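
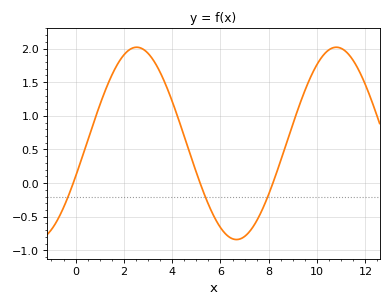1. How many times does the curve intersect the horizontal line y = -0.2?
3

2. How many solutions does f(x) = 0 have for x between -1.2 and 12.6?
3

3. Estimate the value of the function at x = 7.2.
-0.7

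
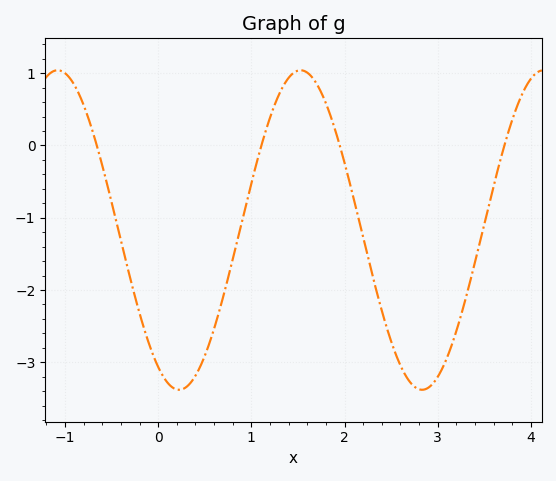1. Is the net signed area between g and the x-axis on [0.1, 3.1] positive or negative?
negative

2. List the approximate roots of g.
-0.659, 1.11, 1.95, 3.72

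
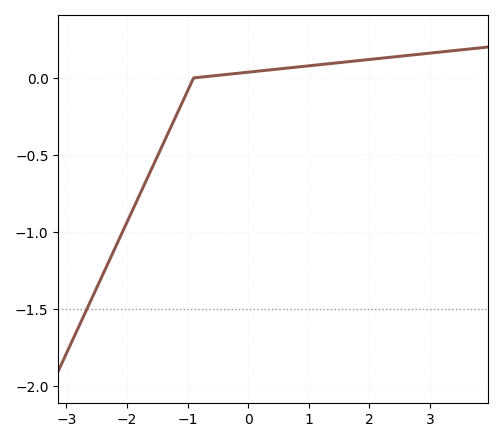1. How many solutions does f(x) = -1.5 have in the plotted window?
1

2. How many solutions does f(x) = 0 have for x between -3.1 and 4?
1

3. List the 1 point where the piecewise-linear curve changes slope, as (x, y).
(-0.9, 0)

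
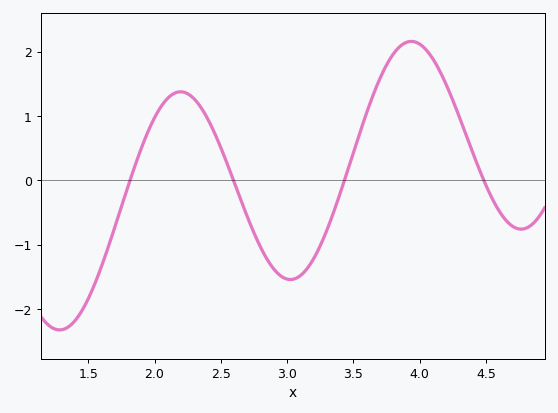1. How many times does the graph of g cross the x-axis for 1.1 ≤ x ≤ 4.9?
4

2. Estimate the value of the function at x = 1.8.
-0.1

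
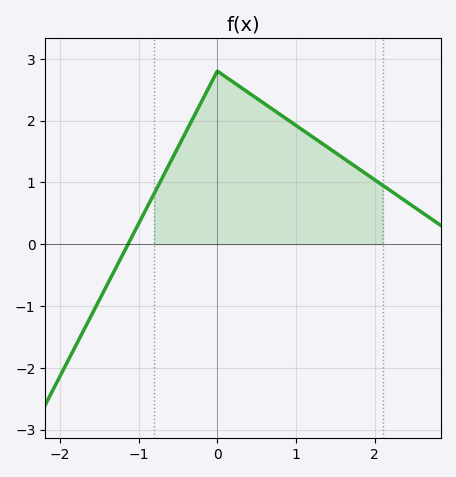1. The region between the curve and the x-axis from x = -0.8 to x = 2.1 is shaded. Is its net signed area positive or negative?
positive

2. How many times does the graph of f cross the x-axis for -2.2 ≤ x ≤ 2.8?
1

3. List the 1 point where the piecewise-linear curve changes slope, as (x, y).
(0, 2.8)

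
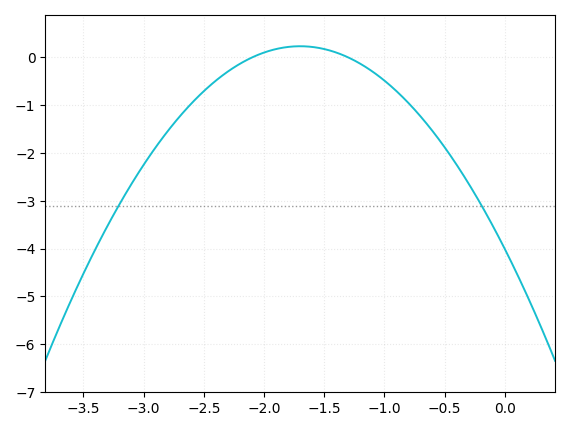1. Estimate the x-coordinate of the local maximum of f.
-1.7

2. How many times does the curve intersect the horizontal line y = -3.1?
2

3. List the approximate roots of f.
-2.1, -1.3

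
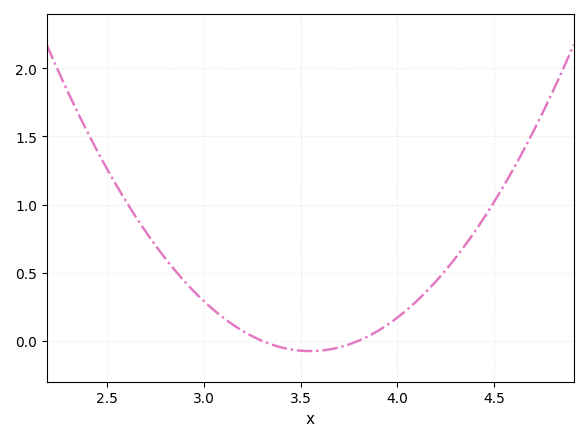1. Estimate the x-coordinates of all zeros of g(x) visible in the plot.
3.3, 3.8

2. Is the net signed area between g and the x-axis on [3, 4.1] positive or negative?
positive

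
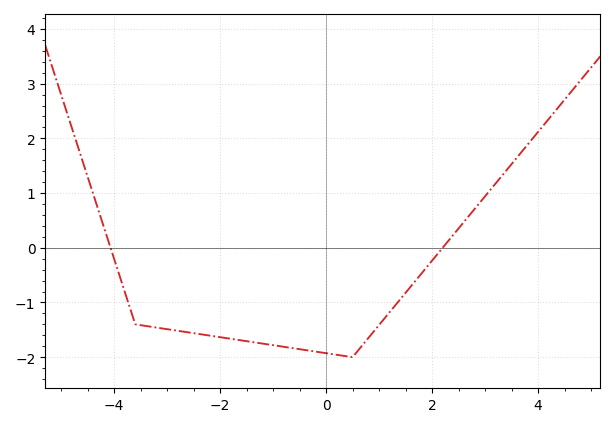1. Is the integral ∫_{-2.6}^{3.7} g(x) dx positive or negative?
negative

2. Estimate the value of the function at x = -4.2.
0.4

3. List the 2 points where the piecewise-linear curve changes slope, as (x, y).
(-3.6, -1.4); (0.5, -2)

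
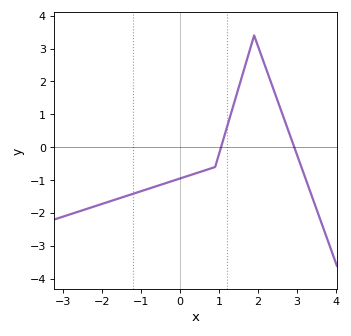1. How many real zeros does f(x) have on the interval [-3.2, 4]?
2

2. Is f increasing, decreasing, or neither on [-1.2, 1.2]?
increasing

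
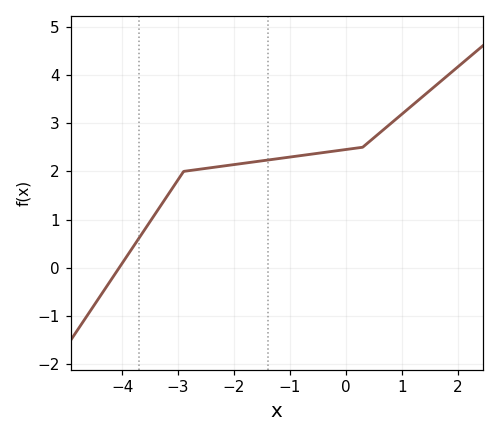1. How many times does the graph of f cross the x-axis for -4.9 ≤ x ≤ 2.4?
1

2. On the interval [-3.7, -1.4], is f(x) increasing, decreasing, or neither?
increasing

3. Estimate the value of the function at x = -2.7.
2.03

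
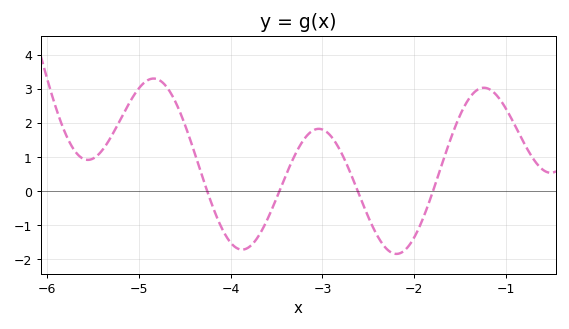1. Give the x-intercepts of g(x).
-4.25, -3.47, -2.62, -1.8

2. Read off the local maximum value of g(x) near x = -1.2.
3.04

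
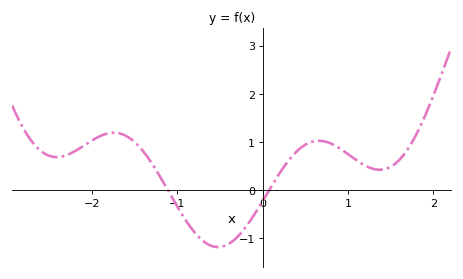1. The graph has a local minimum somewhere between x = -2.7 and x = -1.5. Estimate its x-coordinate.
-2.4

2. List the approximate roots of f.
-1.1, 0.1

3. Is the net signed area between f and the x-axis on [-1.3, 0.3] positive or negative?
negative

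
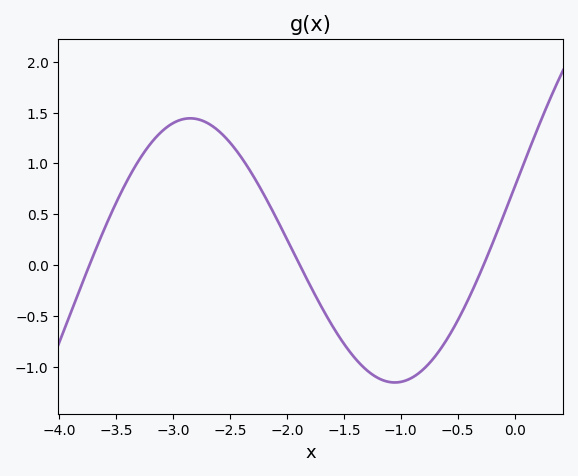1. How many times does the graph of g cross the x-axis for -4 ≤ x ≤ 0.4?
3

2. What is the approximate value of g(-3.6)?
0.35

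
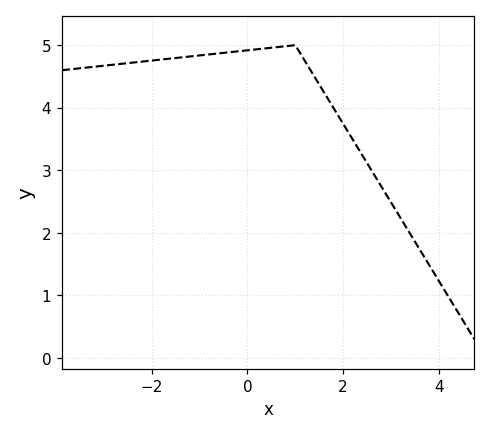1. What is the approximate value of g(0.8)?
4.98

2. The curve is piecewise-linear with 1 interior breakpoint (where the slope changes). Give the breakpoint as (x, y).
(1, 5)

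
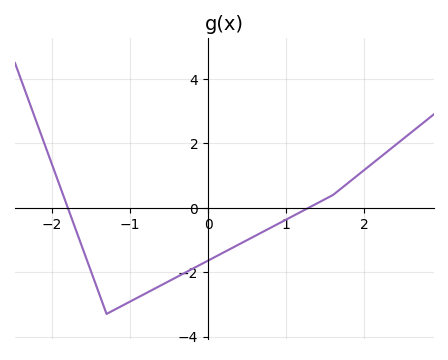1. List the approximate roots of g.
-1.8, 1.3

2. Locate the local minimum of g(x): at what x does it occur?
-1.3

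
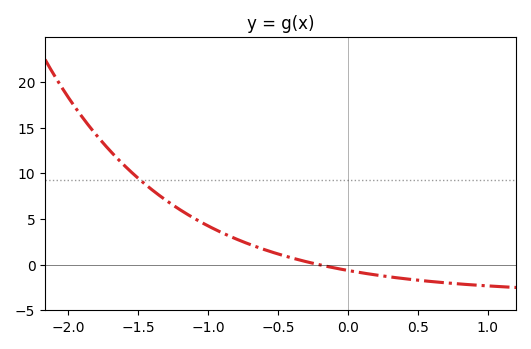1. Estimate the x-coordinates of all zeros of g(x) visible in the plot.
-0.208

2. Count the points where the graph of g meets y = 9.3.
1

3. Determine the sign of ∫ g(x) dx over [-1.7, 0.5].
positive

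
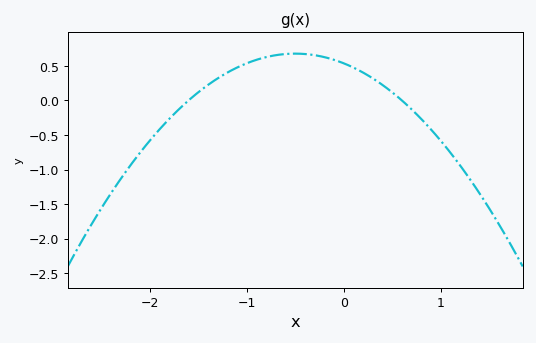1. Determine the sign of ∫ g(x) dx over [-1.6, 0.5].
positive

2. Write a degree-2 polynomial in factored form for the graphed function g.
y = -0.56(x + 1.6)(x - 0.6)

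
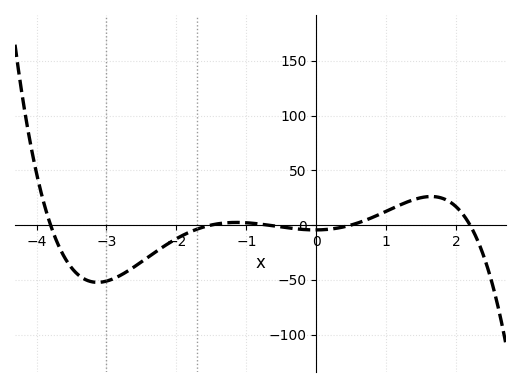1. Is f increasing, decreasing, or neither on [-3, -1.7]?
increasing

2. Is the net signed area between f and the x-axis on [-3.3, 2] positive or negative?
negative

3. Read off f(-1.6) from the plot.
-1.61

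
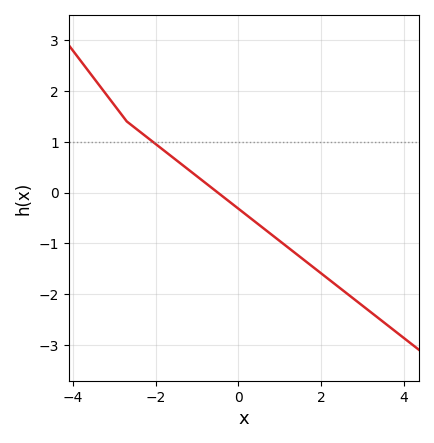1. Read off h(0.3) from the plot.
-0.5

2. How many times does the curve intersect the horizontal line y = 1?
1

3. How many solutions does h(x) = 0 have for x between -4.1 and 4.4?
1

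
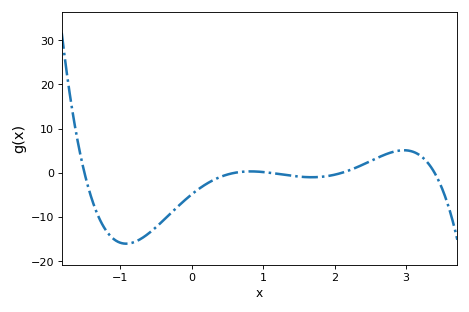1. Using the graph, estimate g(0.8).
0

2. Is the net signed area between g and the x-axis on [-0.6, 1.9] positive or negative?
negative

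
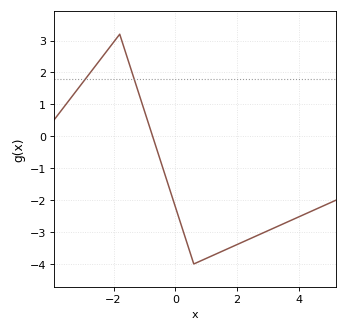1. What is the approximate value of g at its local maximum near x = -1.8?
3.2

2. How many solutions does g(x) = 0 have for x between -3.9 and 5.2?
1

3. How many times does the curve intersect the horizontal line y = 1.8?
2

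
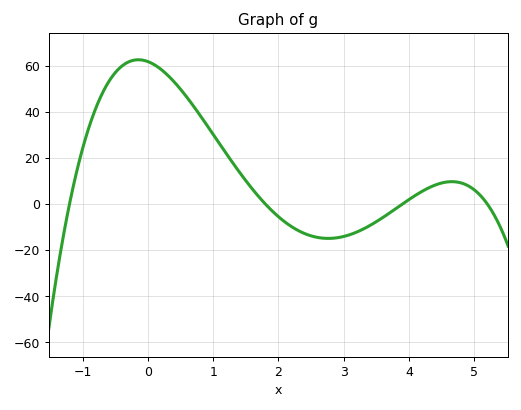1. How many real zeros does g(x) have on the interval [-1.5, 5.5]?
4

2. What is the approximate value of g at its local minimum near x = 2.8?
-14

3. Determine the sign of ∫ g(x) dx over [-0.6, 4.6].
positive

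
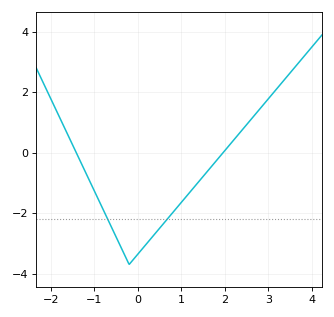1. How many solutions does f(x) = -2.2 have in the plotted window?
2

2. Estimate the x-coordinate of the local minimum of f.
-0.199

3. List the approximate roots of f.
-1.42, 1.96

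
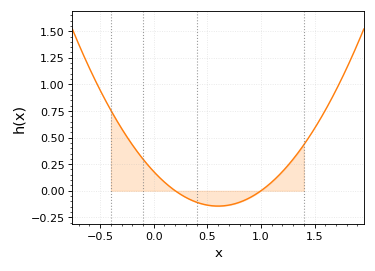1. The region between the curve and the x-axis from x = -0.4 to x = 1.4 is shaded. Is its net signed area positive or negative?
positive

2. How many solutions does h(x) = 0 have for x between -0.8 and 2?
2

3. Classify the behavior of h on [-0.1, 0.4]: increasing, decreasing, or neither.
decreasing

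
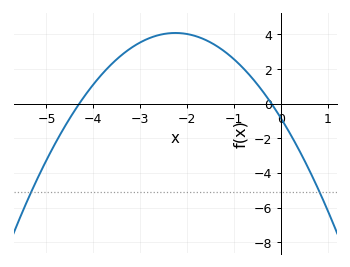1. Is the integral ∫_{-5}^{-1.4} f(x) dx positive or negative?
positive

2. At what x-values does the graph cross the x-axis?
-4.3, -0.2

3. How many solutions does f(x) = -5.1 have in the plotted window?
2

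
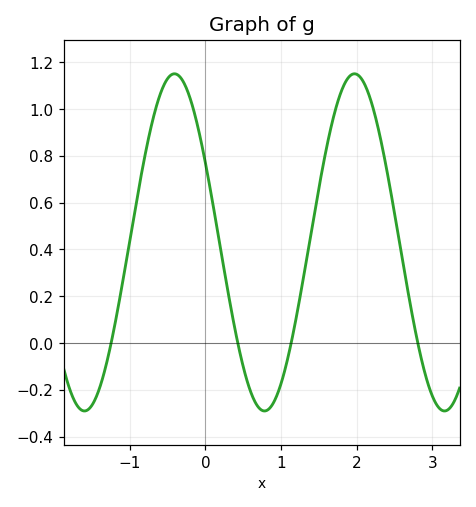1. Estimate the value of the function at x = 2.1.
1.11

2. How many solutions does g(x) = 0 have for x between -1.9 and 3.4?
4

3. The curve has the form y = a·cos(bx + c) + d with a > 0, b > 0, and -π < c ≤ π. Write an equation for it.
y = 0.72cos(2.64x + 1.08) + 0.43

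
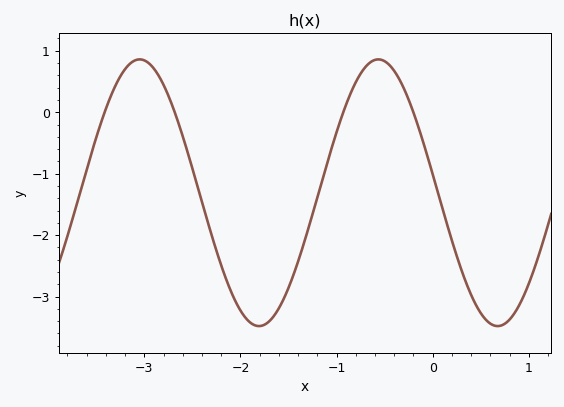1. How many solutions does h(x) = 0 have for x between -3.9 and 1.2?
4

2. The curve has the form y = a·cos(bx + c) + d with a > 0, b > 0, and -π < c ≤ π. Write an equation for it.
y = 2.17cos(2.53x + 1.43) - 1.31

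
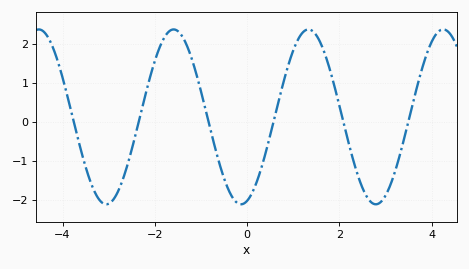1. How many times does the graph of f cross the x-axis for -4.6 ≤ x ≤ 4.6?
6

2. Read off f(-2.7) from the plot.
-1.5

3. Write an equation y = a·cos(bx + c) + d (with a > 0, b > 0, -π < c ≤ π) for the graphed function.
y = 2.24cos(2.1x - 2.9) + 0.13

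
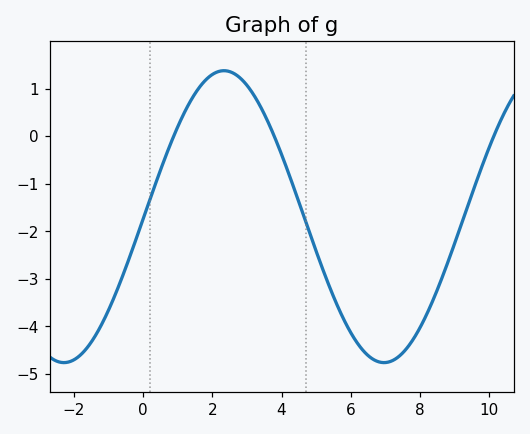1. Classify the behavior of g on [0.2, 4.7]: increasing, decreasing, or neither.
neither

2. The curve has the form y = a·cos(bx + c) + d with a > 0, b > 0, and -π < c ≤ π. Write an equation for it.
y = 3.07cos(0.68x - 1.59) - 1.69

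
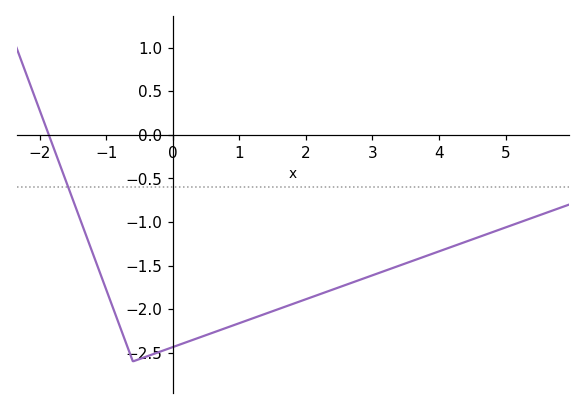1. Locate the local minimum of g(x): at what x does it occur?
-0.6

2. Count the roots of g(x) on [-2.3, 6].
1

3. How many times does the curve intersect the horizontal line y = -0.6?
1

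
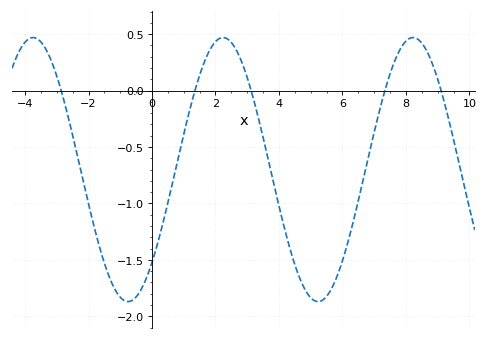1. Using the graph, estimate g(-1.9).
-1.1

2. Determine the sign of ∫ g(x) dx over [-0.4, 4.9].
negative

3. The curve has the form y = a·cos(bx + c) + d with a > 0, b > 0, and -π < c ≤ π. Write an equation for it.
y = 1.17cos(1.1x - 2.4) - 0.7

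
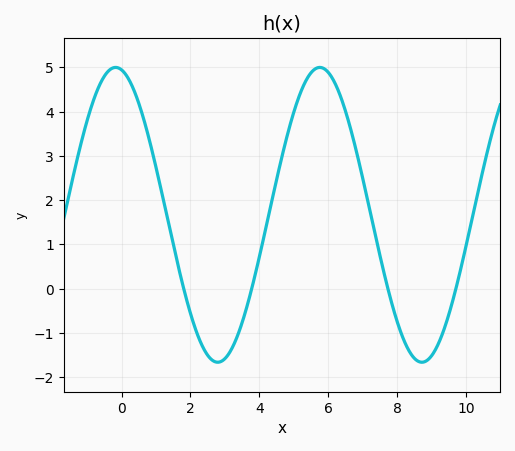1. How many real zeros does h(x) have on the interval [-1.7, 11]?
4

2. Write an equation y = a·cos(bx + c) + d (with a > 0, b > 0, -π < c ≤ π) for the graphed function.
y = 3.33cos(1.1x + 0.18) + 1.67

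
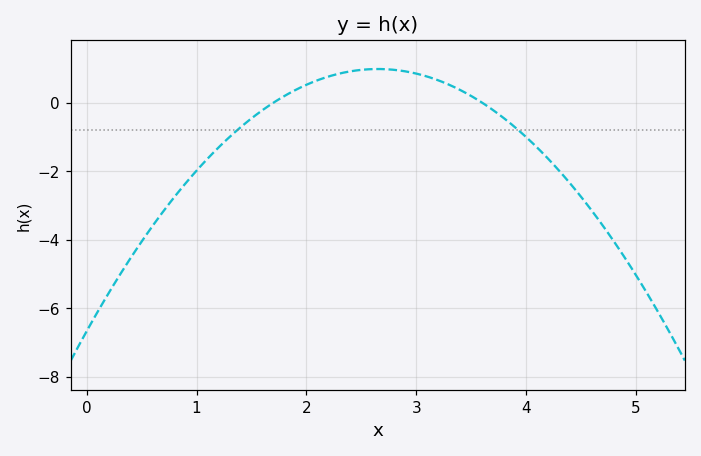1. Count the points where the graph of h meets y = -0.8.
2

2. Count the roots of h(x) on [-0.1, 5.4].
2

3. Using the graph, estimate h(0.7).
-3.16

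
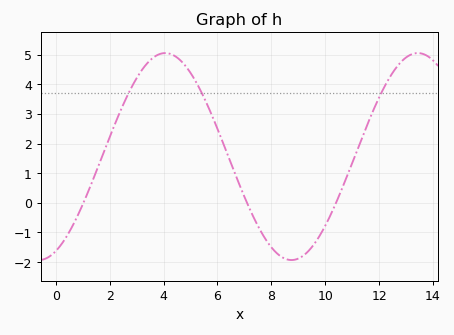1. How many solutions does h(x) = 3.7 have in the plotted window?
3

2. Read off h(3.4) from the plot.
4.7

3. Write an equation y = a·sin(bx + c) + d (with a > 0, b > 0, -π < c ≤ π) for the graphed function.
y = 3.49sin(0.67x - 1.1) + 1.56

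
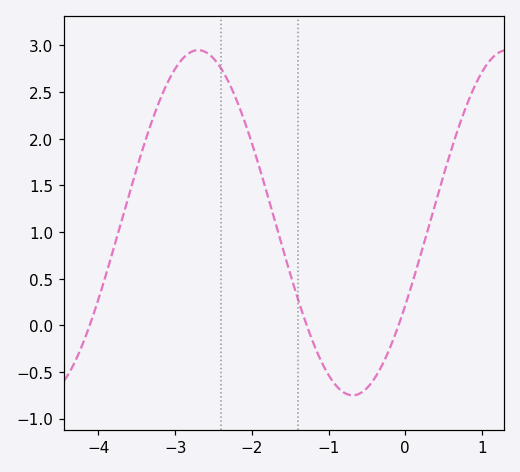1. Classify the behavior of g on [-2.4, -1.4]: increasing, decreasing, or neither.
decreasing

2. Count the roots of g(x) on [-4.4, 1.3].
3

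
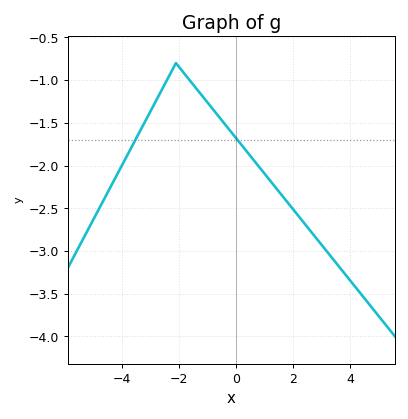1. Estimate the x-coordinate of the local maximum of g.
-2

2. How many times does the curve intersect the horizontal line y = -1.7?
2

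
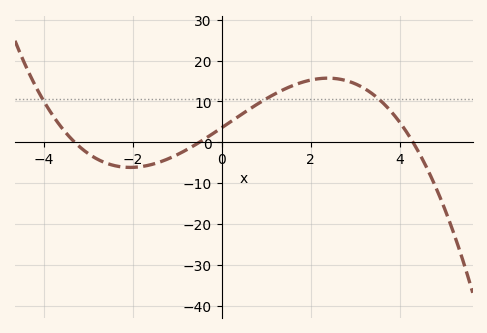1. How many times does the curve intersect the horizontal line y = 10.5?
3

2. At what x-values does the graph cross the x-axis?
-3.2, -0.4, 4.2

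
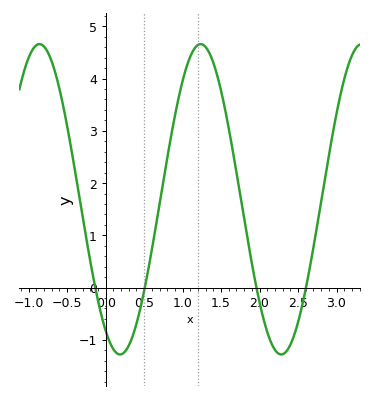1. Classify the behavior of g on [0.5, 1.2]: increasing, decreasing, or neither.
increasing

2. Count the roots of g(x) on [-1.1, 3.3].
4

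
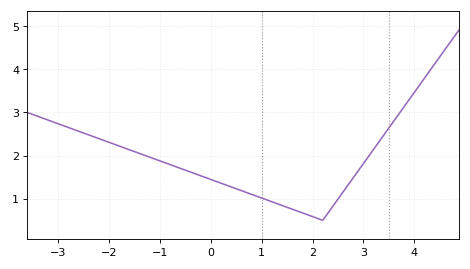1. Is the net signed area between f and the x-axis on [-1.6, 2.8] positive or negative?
positive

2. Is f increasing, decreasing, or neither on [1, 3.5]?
neither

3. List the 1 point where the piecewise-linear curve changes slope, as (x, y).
(2.2, 0.5)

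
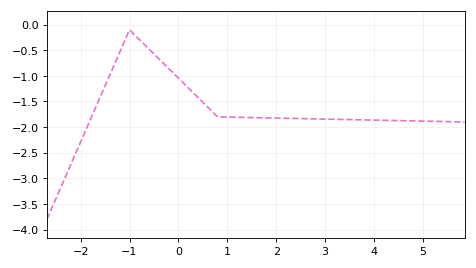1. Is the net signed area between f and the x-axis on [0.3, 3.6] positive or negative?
negative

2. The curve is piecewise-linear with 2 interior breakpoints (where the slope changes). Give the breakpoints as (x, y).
(-1, -0.1); (0.8, -1.8)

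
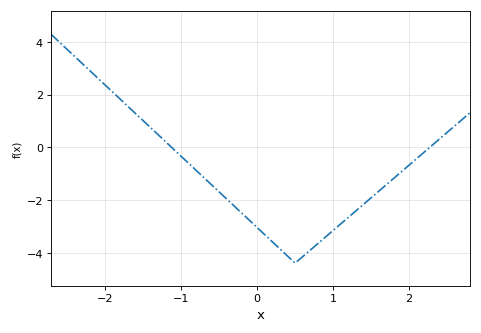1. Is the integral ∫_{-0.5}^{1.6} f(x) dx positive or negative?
negative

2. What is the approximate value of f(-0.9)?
-0.6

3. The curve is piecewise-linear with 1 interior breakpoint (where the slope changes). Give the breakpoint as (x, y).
(0.5, -4.4)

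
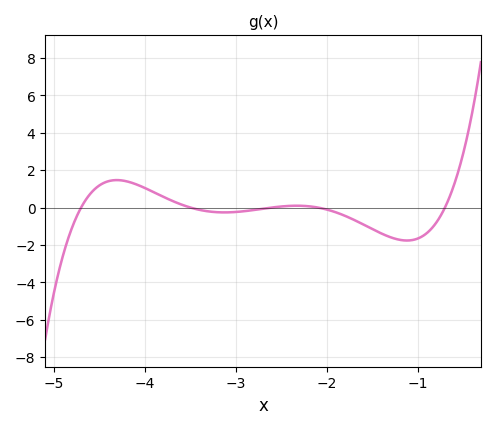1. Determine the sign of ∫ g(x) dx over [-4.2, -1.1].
negative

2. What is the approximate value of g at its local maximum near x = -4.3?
1.4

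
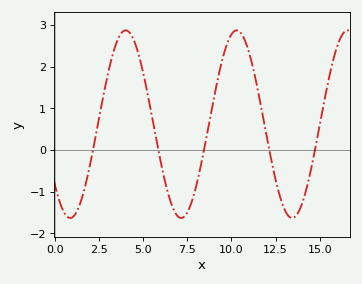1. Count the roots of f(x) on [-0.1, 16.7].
5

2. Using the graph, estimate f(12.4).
-0.5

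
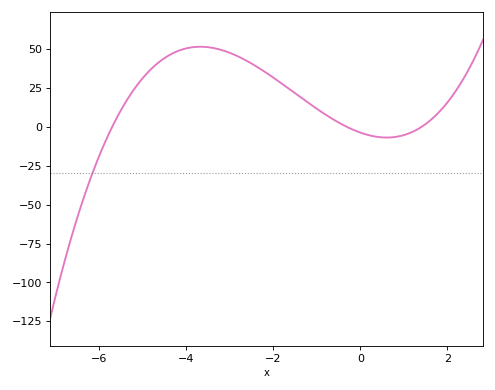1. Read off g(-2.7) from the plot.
44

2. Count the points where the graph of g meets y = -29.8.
1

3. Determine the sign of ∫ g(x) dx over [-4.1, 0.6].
positive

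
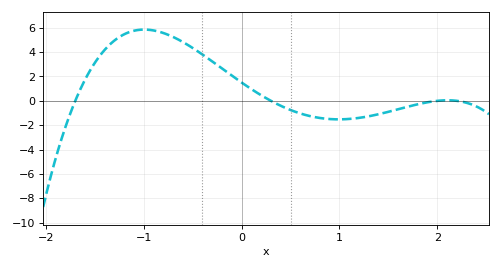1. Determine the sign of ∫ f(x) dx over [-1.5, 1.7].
positive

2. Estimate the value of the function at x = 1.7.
-0.478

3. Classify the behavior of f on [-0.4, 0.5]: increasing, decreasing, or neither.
decreasing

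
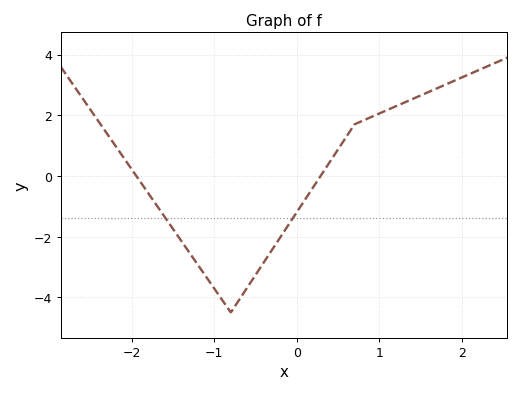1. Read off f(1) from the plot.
2.06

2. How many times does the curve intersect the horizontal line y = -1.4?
2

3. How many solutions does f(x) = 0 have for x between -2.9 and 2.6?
2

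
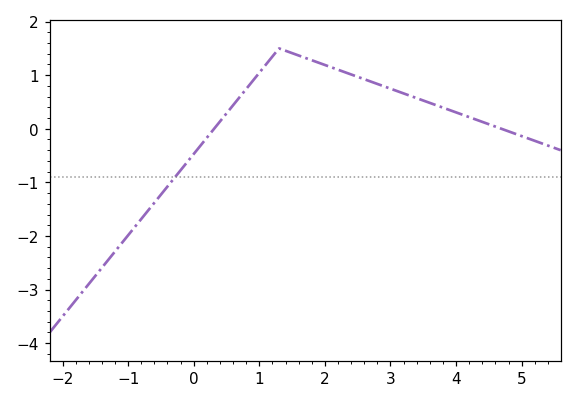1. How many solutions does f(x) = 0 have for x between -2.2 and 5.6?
2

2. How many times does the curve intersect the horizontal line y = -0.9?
1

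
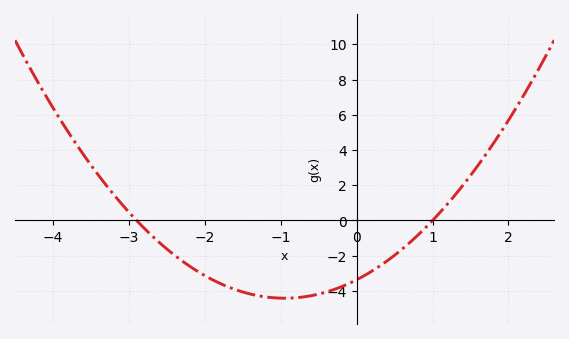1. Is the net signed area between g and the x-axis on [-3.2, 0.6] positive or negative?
negative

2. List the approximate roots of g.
-2.9, 1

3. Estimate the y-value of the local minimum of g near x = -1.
-4.41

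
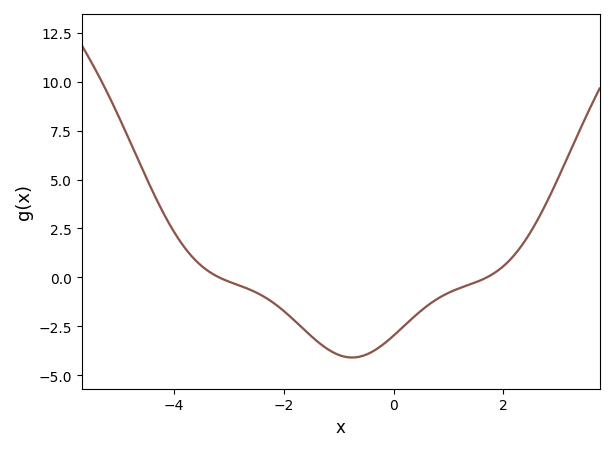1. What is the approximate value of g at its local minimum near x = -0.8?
-4.09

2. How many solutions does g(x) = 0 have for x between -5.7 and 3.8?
2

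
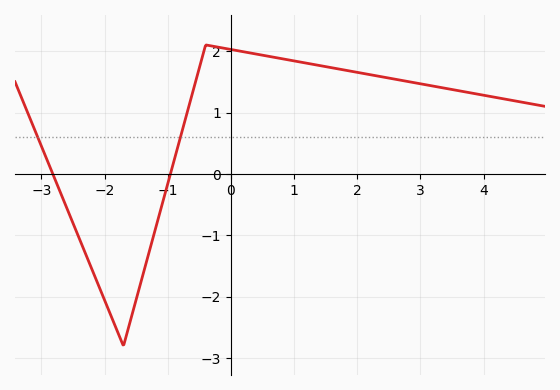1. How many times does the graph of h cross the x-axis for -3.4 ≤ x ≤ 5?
2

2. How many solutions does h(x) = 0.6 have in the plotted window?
2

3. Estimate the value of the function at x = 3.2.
1.4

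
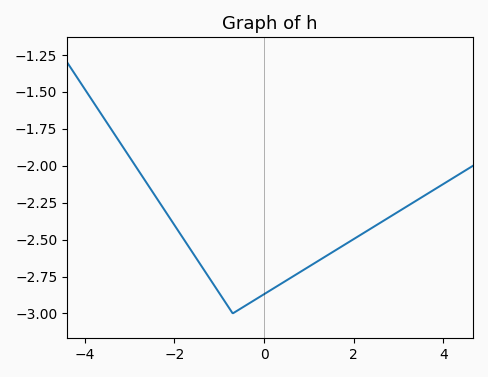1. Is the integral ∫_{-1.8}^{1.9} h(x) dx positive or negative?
negative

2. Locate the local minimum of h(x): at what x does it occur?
-0.6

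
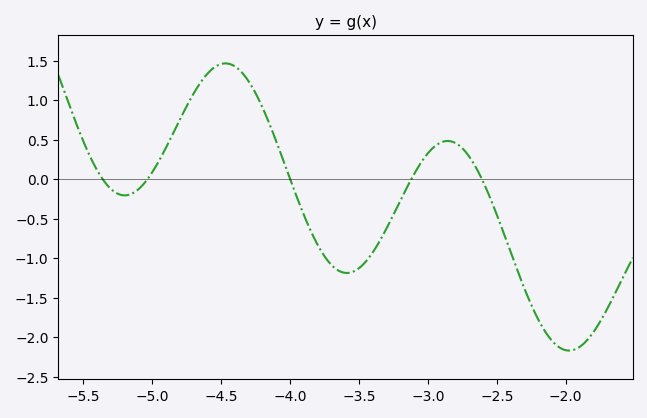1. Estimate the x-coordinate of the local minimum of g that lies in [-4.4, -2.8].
-3.59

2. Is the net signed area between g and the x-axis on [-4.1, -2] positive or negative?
negative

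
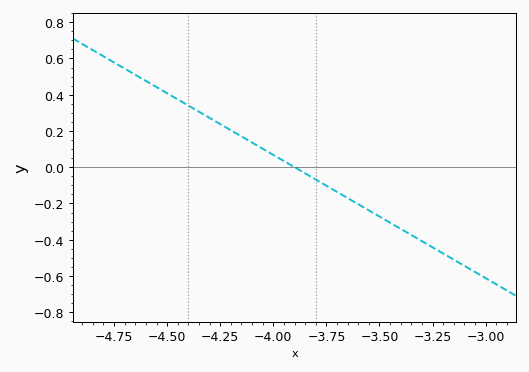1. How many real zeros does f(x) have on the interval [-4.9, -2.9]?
1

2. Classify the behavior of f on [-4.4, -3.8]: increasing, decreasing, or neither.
decreasing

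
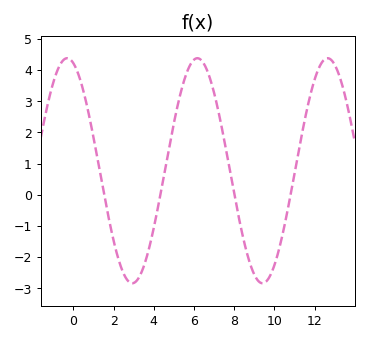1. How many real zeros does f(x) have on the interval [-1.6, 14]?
4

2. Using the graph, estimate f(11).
0.675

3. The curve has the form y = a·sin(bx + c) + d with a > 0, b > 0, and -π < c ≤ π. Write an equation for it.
y = 3.61sin(0.97x + 1.87) + 0.77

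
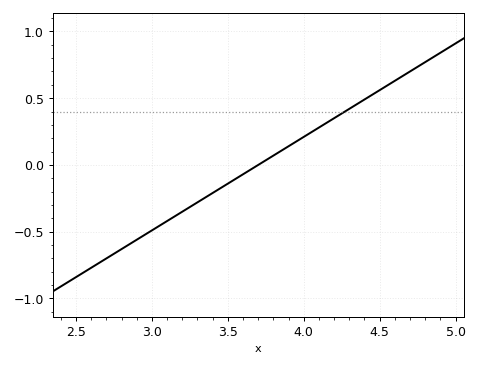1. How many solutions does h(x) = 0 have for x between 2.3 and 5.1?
1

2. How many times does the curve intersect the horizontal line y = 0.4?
1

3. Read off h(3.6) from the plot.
-0.07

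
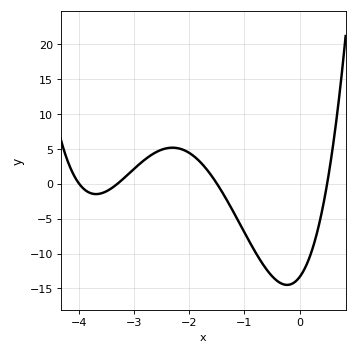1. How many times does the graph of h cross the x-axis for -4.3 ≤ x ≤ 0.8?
4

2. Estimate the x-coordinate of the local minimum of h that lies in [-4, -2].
-3.7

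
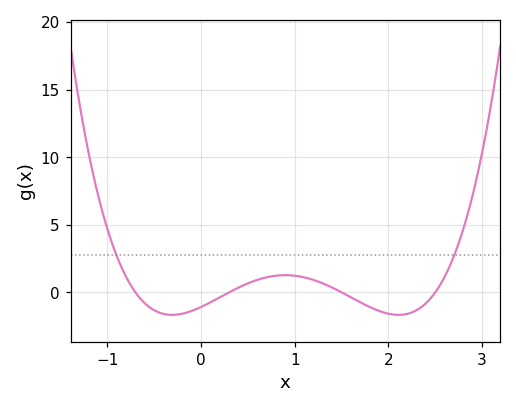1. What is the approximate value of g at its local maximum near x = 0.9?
1.27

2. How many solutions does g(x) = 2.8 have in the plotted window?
2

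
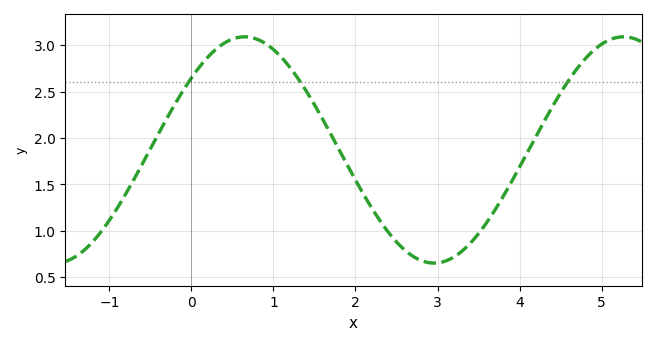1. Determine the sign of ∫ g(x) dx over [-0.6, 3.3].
positive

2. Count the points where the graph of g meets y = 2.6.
3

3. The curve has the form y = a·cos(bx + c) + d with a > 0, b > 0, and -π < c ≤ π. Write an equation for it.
y = 1.22cos(1.36x - 0.88) + 1.87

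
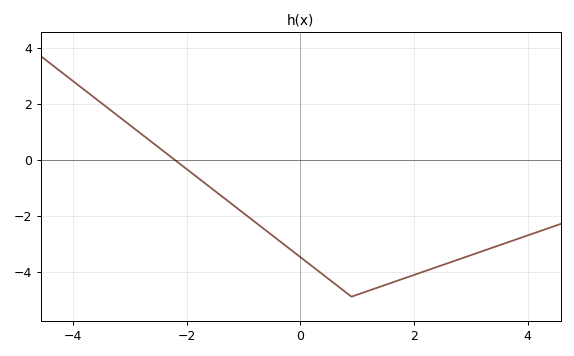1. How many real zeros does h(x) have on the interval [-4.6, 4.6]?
1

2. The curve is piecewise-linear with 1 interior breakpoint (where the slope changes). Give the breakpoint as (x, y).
(0.9, -4.9)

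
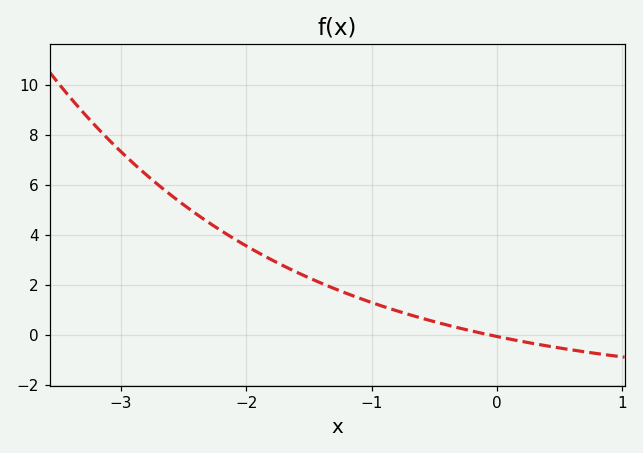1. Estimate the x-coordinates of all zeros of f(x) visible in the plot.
-0.066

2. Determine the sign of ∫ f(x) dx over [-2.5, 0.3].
positive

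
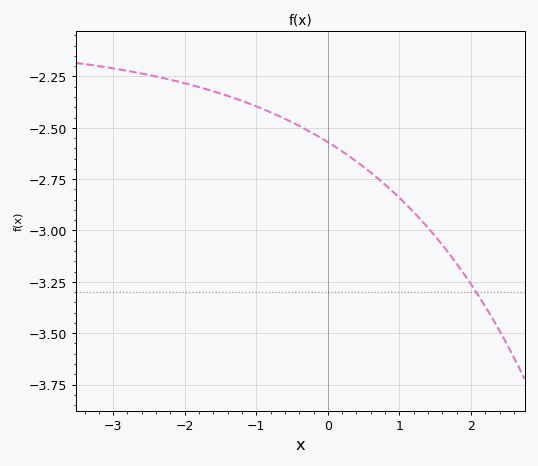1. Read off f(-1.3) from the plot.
-2.36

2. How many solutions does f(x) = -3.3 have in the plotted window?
1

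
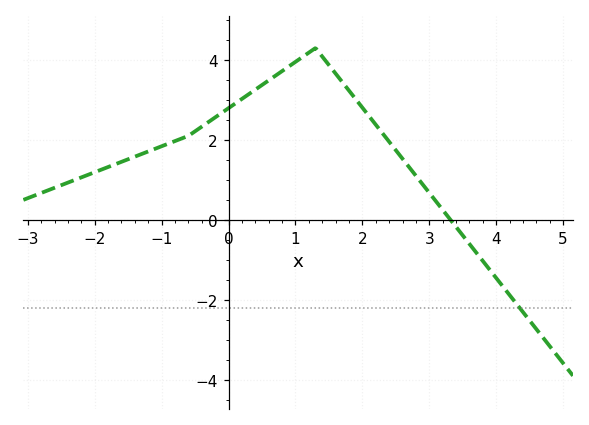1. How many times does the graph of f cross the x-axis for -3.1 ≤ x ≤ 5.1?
1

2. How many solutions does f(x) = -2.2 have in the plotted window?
1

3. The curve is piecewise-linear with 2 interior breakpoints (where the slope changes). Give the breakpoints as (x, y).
(-0.6, 2.1); (1.3, 4.3)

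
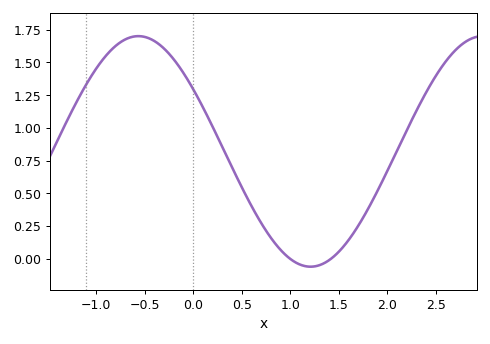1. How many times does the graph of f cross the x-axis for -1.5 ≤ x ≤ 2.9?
2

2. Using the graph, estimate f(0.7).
0.25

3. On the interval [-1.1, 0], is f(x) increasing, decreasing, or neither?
neither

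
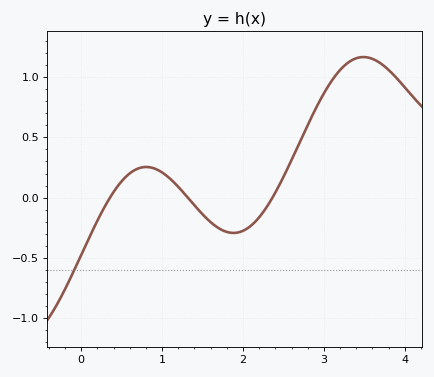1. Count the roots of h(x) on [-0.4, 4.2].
3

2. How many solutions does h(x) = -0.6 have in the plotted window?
1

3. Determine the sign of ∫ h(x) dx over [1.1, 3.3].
positive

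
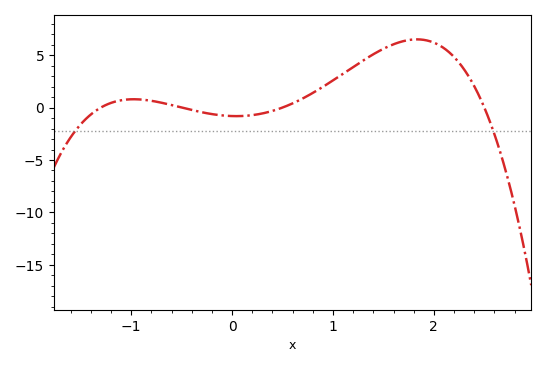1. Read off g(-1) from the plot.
0.787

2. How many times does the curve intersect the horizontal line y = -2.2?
2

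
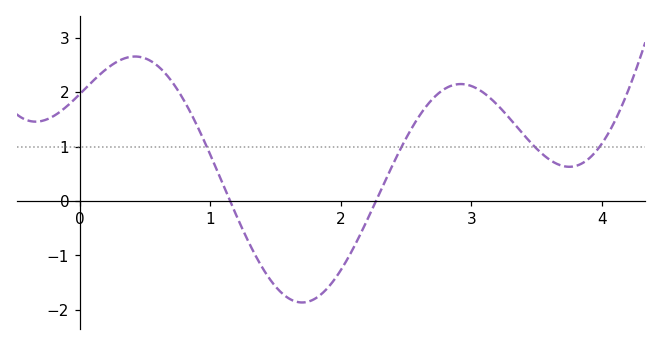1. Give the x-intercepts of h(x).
1.15, 2.27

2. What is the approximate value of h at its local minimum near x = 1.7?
-1.87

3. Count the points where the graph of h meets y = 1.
4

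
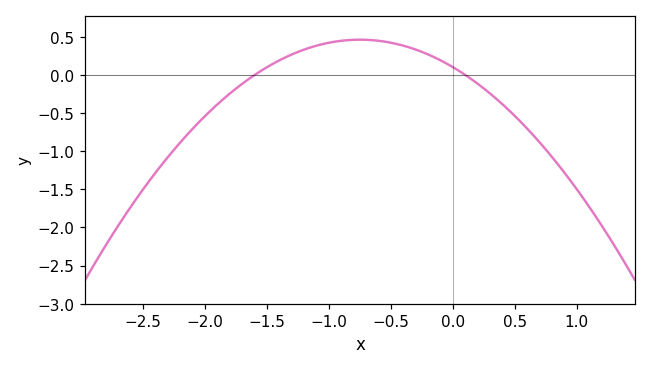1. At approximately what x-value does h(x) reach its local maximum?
-0.75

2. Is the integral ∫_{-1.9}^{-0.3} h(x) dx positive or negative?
positive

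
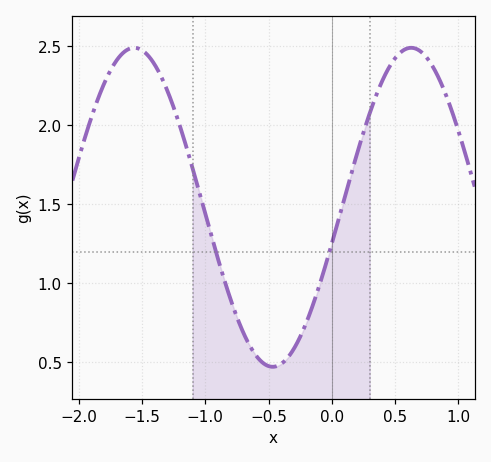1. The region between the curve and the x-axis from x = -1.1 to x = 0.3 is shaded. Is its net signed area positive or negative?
positive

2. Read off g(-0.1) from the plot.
0.981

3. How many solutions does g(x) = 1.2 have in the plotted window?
2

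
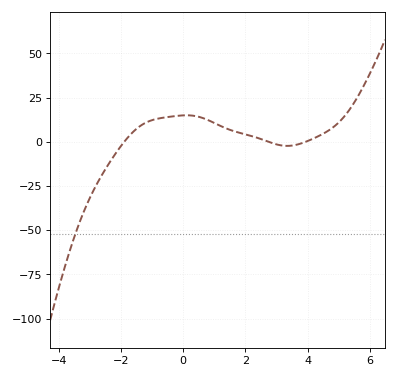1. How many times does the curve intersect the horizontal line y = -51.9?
1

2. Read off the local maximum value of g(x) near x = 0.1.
15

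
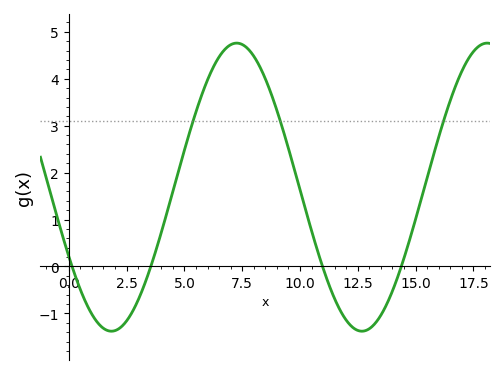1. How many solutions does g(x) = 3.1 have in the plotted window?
3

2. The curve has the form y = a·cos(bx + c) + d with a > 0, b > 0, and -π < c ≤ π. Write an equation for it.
y = 3.07cos(0.58x + 2.07) + 1.69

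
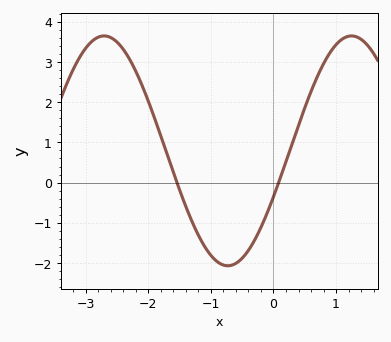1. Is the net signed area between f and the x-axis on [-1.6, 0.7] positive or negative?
negative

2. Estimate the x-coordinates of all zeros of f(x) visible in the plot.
-1.54, 0.082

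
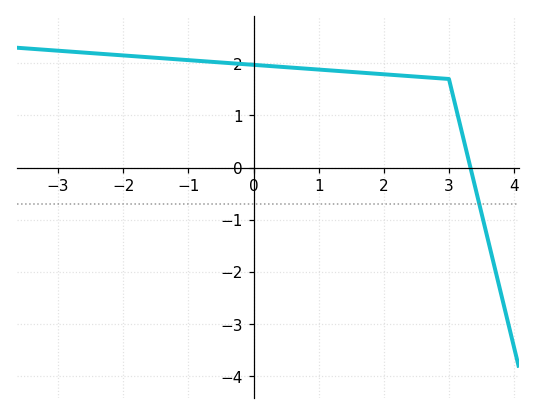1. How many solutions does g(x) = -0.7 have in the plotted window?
1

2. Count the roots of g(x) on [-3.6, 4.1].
1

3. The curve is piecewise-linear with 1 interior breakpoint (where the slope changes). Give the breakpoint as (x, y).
(3, 1.7)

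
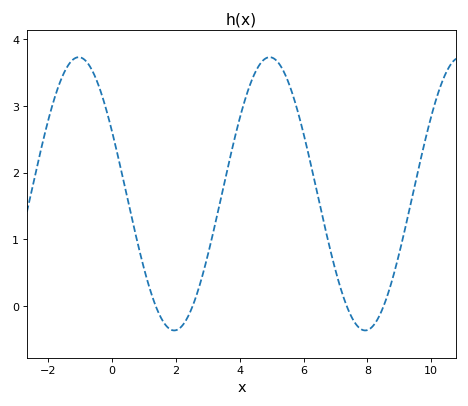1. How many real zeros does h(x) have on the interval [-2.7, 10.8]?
4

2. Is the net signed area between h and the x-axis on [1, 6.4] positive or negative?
positive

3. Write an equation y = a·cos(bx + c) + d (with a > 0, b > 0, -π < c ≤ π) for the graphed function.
y = 2.05cos(1.05x + 1.1) + 1.68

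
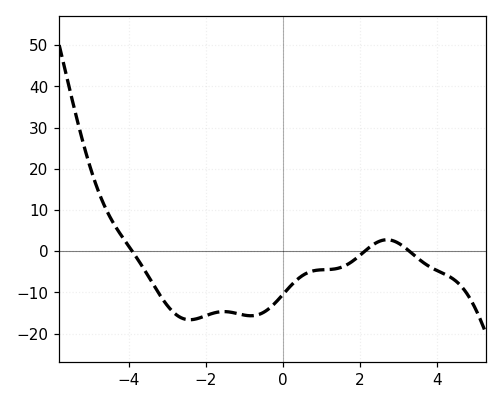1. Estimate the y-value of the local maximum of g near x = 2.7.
2.78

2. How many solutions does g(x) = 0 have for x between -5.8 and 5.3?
3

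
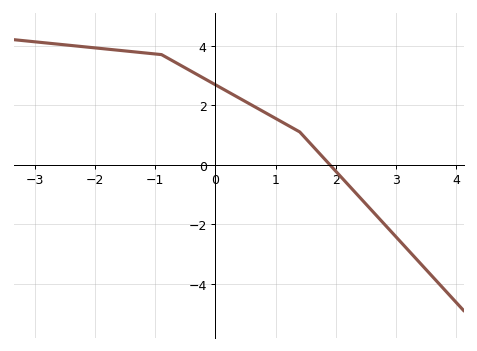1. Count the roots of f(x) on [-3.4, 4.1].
1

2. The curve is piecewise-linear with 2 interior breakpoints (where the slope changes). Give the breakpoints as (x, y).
(-0.9, 3.7); (1.4, 1.1)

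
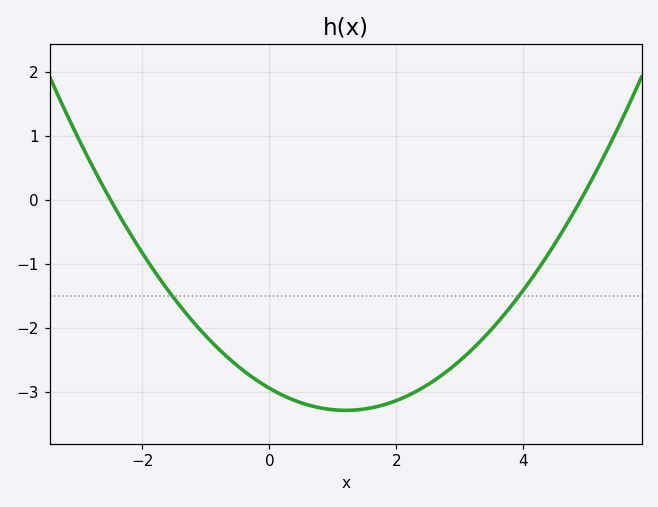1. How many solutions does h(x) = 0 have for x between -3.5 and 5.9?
2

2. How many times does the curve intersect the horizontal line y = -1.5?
2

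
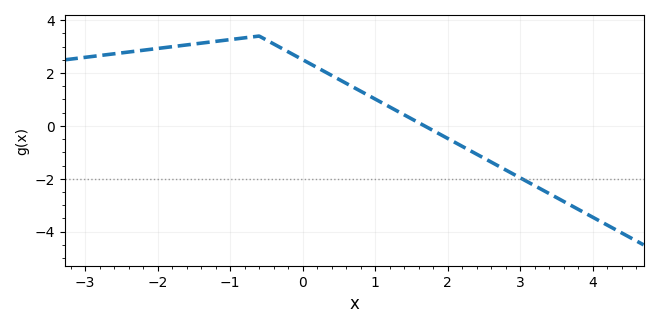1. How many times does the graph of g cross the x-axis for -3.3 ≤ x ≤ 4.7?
1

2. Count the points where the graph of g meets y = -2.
1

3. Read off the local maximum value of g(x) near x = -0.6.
3.4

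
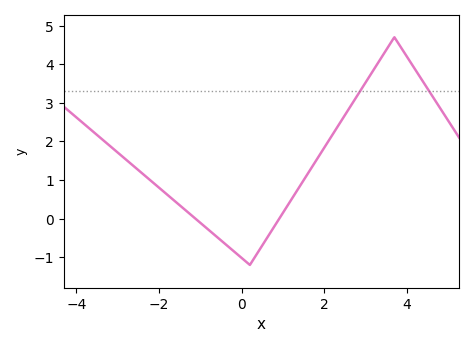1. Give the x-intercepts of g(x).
-1.2, 1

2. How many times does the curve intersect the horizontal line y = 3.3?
2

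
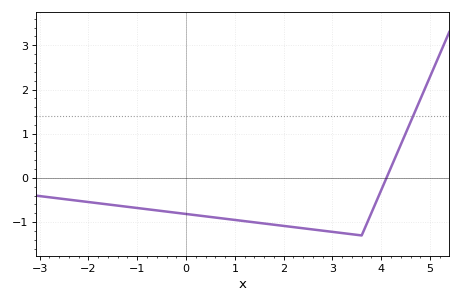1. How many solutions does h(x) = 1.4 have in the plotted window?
1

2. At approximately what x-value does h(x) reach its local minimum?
3.6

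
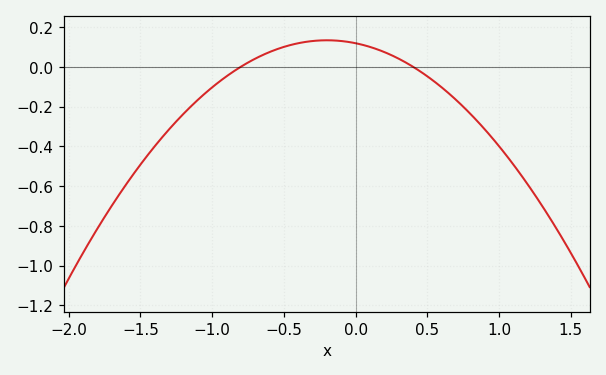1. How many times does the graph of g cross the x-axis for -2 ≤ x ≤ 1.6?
2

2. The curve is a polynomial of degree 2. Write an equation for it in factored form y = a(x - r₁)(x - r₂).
y = -0.37(x + 0.8)(x - 0.4)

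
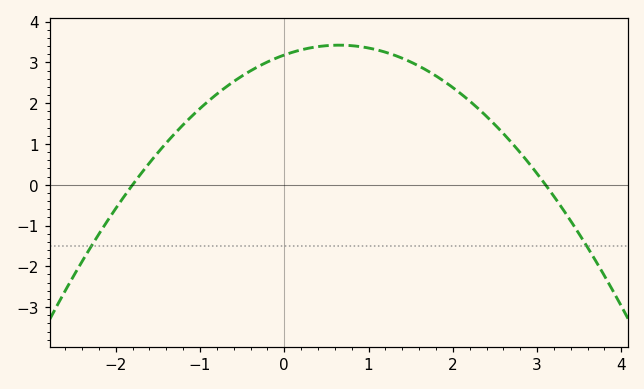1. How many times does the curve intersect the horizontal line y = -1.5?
2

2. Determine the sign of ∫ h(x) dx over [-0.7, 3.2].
positive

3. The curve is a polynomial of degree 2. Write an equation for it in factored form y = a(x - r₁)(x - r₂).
y = -0.57(x + 1.8)(x - 3.1)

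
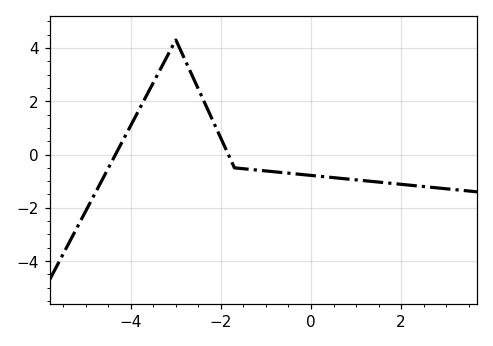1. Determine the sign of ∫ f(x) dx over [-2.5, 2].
negative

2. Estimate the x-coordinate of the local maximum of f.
-3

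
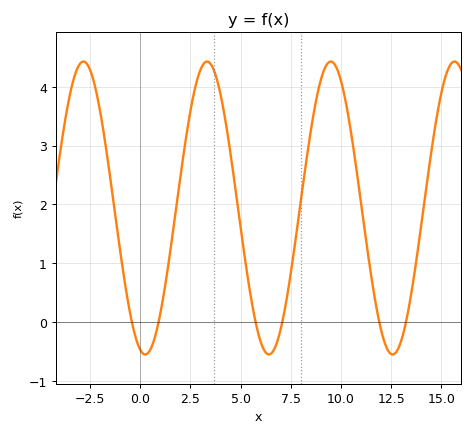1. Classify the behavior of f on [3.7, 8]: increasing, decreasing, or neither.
neither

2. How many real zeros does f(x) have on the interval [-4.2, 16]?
6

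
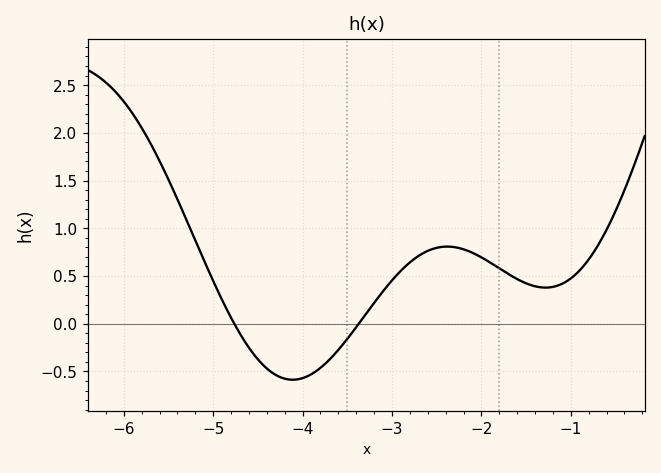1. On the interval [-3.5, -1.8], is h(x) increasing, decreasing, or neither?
neither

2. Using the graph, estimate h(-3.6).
-0.274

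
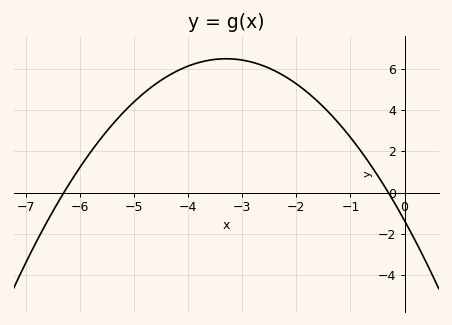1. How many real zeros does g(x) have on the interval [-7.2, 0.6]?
2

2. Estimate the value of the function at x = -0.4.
0.425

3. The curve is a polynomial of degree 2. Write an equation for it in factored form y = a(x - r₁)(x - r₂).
y = -0.72(x + 6.3)(x + 0.3)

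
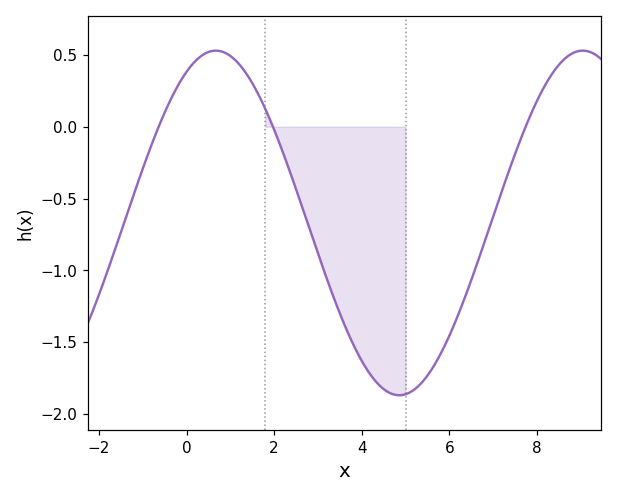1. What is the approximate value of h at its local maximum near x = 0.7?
0.55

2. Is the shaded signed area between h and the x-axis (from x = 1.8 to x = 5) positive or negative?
negative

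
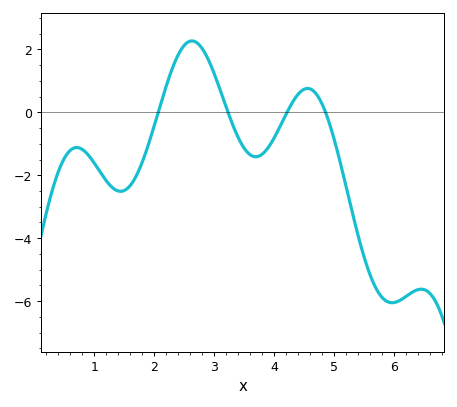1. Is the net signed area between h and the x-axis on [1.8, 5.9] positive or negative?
negative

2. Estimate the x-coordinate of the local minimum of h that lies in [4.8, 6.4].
5.97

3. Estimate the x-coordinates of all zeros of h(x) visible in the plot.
2.07, 3.23, 4.22, 4.86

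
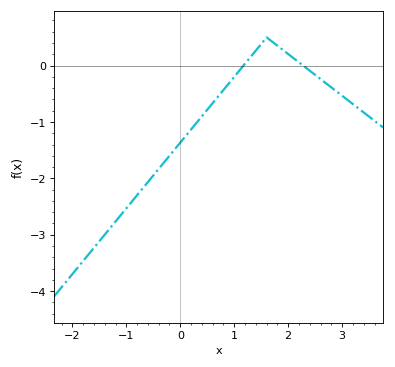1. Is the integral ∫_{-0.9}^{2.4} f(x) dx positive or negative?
negative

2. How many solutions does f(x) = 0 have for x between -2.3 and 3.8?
2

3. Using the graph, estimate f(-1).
-2.53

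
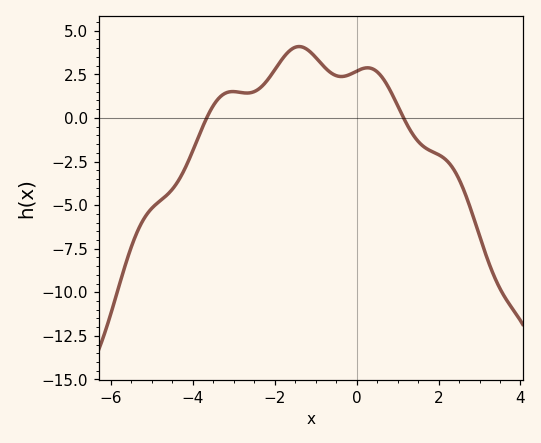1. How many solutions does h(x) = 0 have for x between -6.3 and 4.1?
2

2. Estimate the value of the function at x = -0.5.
2.43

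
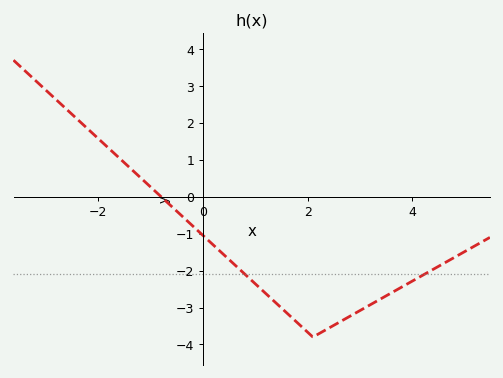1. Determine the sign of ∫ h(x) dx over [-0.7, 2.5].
negative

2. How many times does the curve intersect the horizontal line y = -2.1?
2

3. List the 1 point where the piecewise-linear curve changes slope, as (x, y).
(2.1, -3.8)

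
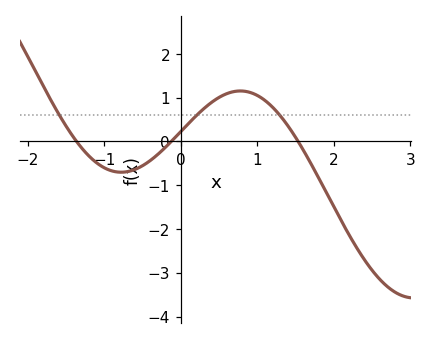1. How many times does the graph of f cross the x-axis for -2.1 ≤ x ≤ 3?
3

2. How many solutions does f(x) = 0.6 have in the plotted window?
3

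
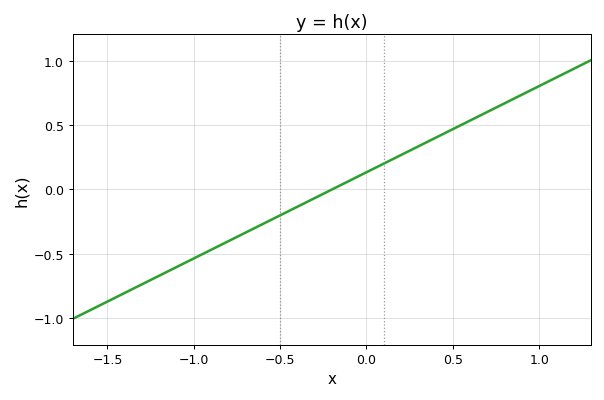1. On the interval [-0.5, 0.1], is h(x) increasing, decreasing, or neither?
increasing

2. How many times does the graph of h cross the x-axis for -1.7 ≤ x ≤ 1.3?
1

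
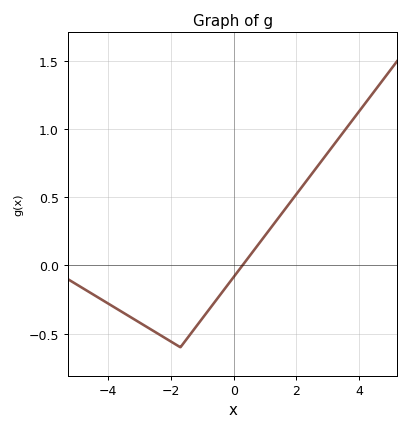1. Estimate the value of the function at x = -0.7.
-0.3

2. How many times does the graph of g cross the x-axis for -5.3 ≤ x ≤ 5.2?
1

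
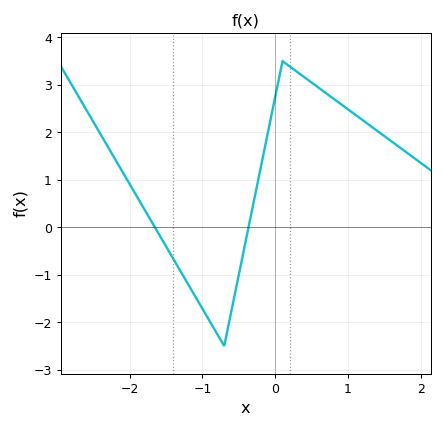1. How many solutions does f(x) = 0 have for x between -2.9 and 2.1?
2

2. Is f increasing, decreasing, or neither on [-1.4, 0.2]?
neither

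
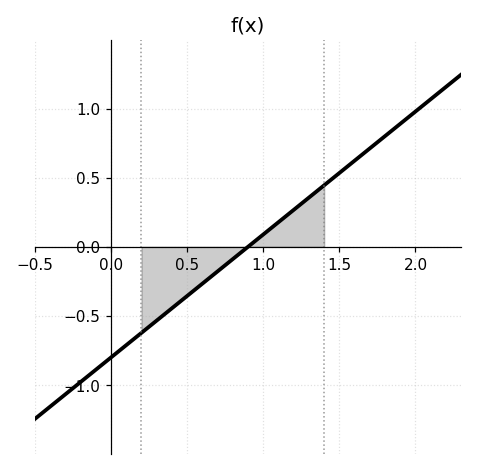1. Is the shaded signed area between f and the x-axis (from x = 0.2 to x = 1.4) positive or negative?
negative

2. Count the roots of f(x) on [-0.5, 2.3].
1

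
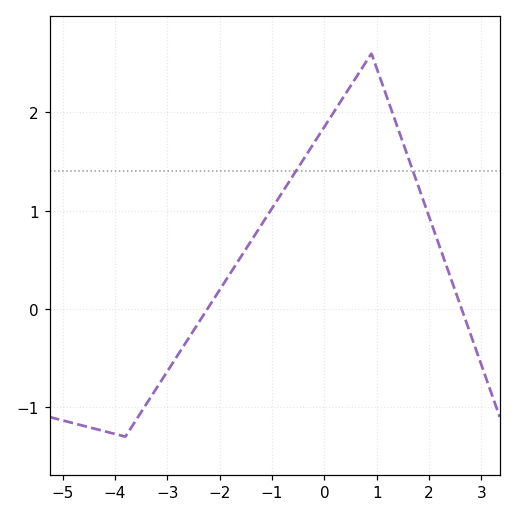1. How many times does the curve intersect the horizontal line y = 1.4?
2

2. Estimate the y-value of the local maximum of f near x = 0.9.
2.6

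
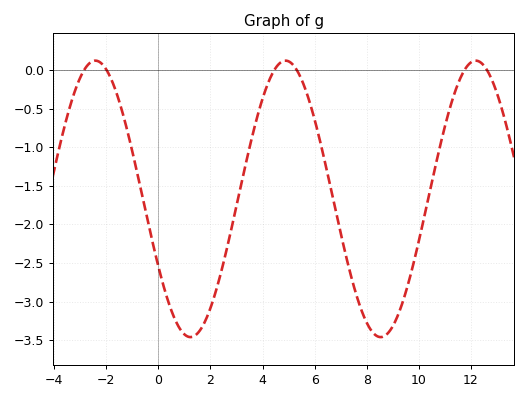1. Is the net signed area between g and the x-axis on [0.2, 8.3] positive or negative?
negative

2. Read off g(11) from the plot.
-0.75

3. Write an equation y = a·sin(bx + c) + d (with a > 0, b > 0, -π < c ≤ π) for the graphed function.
y = 1.79sin(0.86x - 2.6) - 1.67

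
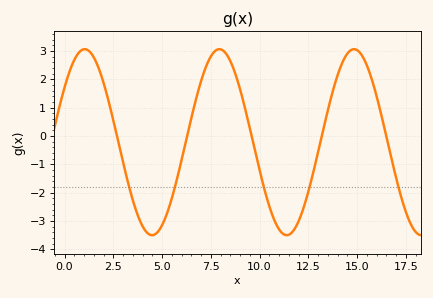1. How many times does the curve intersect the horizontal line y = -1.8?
5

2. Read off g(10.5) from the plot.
-2.48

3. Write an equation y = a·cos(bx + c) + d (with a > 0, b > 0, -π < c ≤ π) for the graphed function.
y = 3.28cos(0.91x - 0.942) - 0.22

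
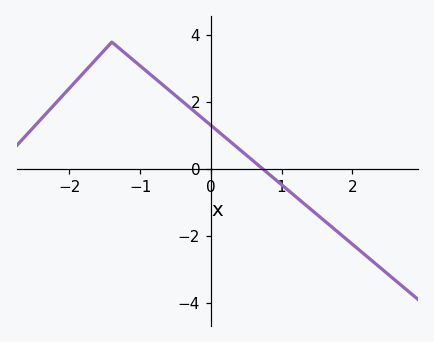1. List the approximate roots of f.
0.739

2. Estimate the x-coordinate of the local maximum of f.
-1.4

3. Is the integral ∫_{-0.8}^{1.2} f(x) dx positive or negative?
positive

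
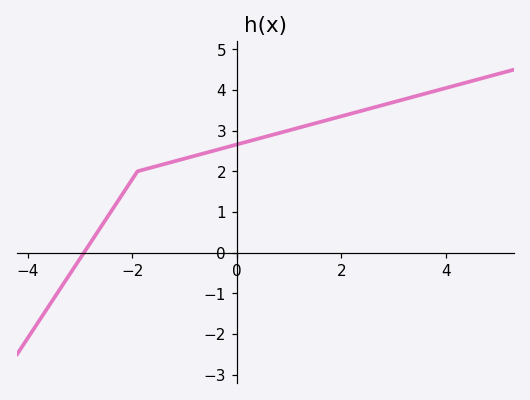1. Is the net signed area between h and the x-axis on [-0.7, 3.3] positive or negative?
positive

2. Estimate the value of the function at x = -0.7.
2.42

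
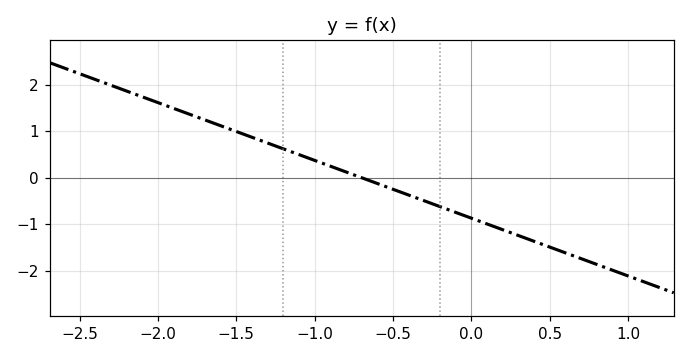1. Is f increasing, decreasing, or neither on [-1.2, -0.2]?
decreasing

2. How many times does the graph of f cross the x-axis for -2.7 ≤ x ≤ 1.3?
1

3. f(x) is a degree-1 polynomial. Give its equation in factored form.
y = -1.24(x + 0.7)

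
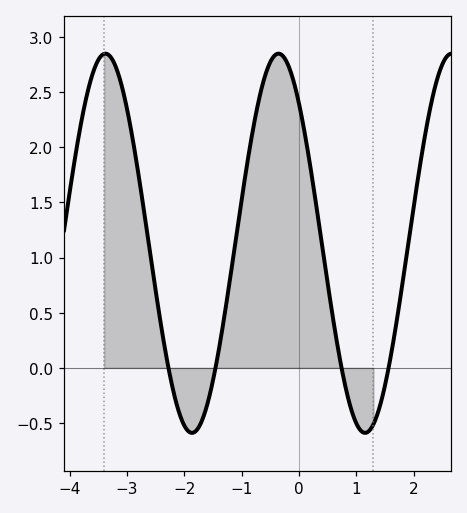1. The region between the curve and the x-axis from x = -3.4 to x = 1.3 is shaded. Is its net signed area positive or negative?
positive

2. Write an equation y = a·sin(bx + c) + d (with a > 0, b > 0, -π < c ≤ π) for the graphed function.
y = 1.72sin(2.1x + 2.3) + 1.13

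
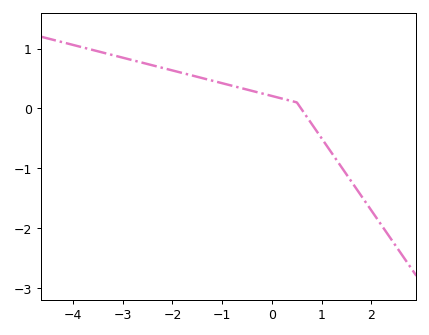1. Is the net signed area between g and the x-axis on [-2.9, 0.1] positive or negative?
positive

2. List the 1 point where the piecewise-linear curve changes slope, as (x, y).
(0.5, 0.1)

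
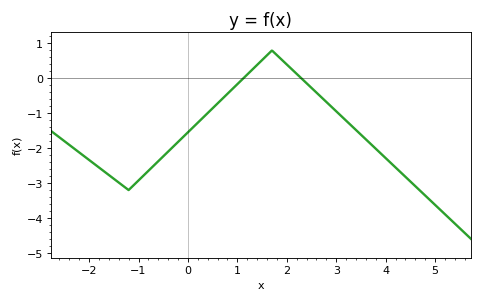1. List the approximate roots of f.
1.12, 2.3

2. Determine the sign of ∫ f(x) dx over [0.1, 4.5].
negative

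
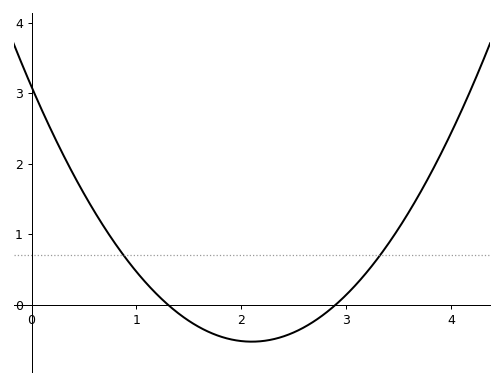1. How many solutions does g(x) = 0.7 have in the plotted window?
2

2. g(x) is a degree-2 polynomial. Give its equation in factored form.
y = 0.82(x - 1.3)(x - 2.9)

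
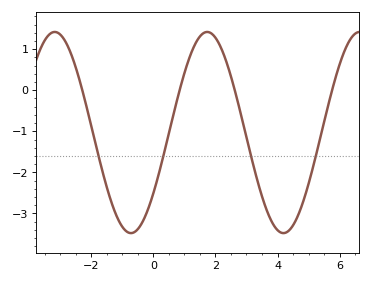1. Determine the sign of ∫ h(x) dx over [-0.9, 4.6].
negative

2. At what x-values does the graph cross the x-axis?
-2.28, 0.847, 2.62, 5.76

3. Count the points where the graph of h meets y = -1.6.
4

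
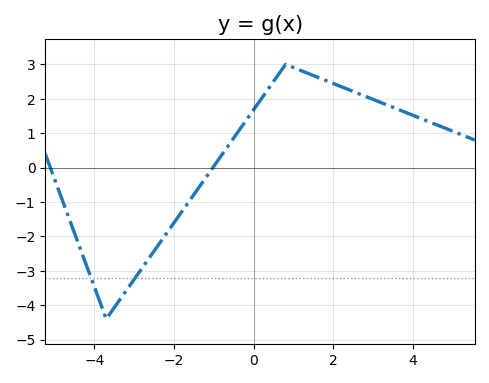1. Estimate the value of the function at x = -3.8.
-4.1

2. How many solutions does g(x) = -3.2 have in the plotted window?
2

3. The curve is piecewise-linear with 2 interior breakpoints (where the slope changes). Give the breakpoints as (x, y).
(-3.7, -4.4); (0.8, 3)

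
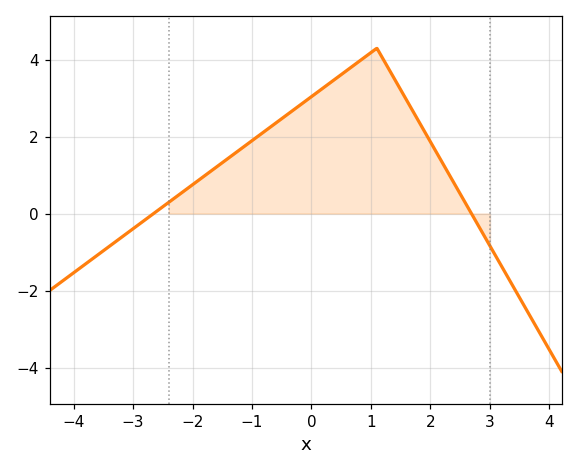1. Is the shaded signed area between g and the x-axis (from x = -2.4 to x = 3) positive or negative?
positive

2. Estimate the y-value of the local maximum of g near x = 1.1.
4.3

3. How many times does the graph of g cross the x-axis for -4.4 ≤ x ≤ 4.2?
2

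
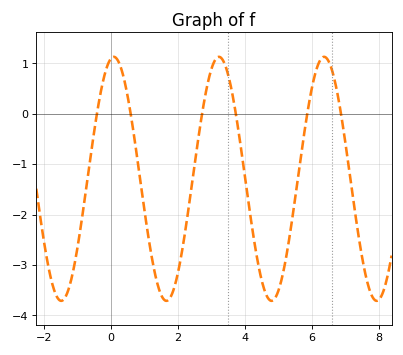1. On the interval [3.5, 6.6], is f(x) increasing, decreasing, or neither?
neither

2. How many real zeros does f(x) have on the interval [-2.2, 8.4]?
6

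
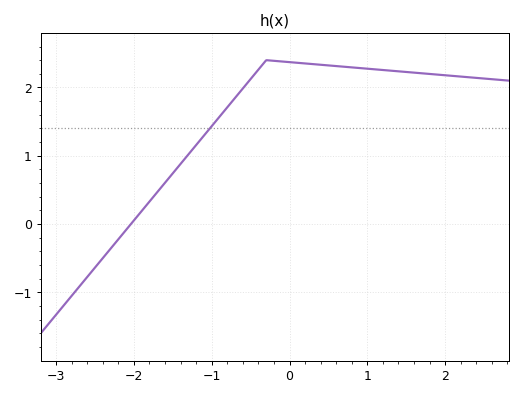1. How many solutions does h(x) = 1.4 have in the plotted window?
1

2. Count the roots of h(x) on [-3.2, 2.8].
1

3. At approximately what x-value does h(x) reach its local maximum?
-0.3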